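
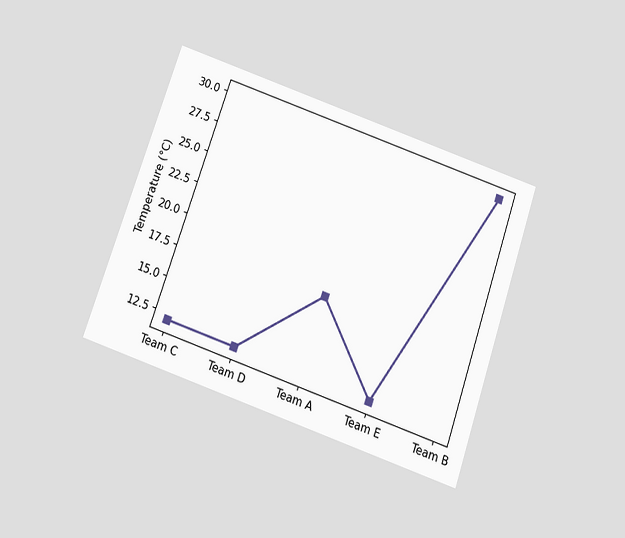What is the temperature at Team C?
The chart is tilted about 19° clockwise and viewed slightly from below. At Team C, the line is at 12°C.

12°C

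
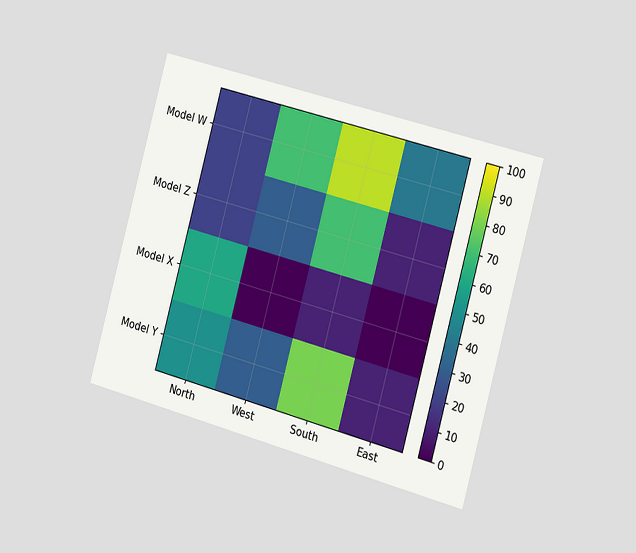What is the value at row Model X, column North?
60

The chart is tilted about 15° clockwise and viewed slightly from the right. Matching cell (Model X, North) against the colorbar gives 60.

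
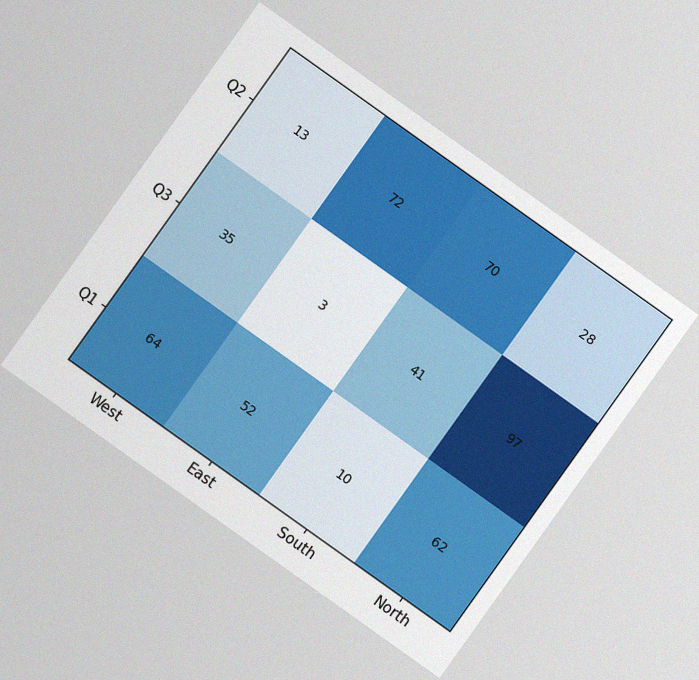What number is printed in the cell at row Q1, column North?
62

The chart is tilted about 35° clockwise, with some photo noise. The (Q1, North) cell reads 62.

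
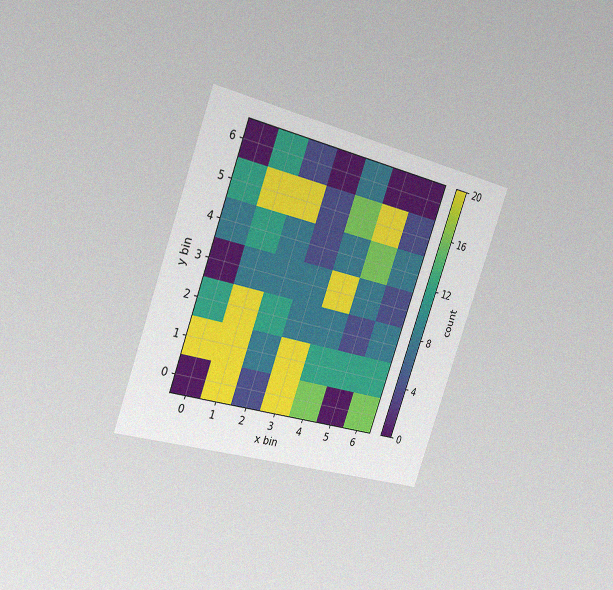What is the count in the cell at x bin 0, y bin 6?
0

The chart is tilted about 20° clockwise and viewed slightly from the left, with some photo noise. Matching the cell (0, 6) against the colorbar gives 0.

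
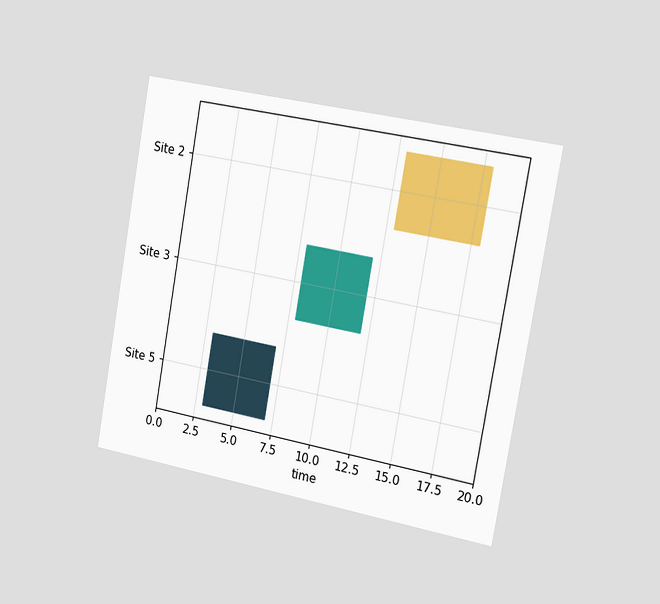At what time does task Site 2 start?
13

The chart is tilted about 10° clockwise and viewed slightly from the right. The Site 2 bar begins at t=13.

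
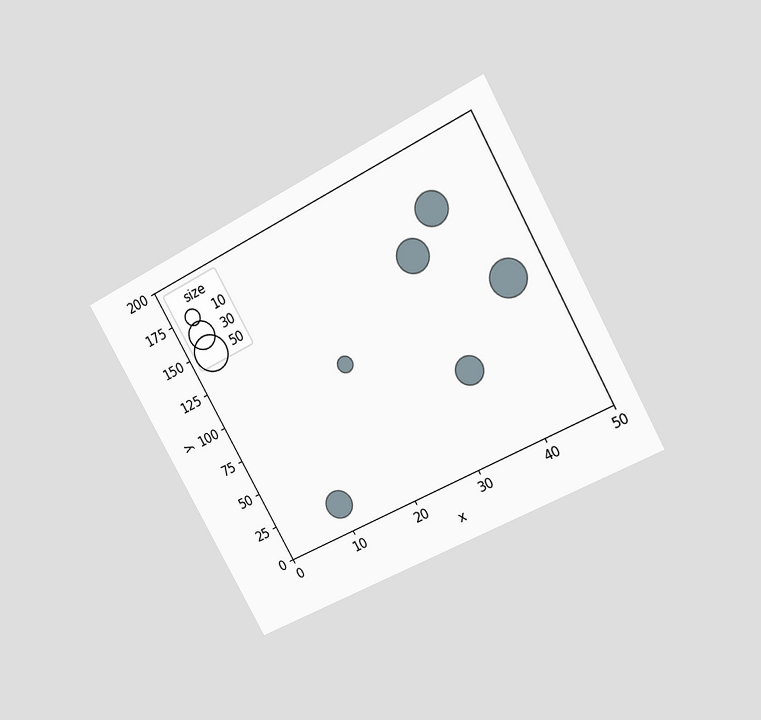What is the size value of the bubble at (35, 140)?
The chart is tilted about 29° counter-clockwise and viewed at a slight angle. Matching the bubble at (35, 140) against the size legend gives 40.

40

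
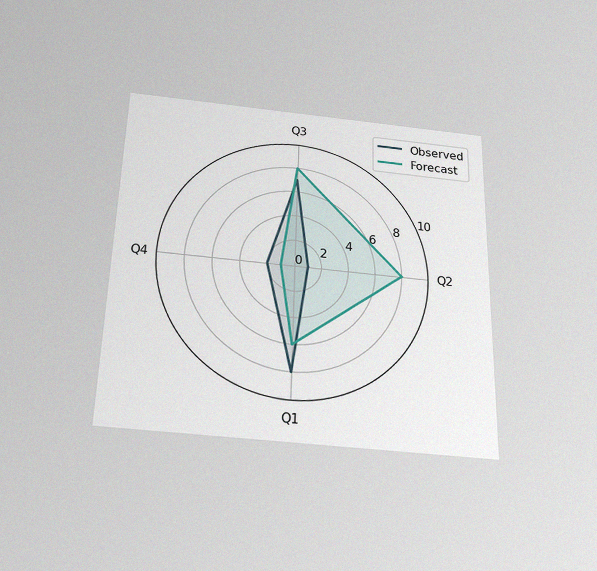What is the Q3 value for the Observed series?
7

The chart is viewed slightly from below, with some photo noise. On the Q3 axis, Observed reaches 7.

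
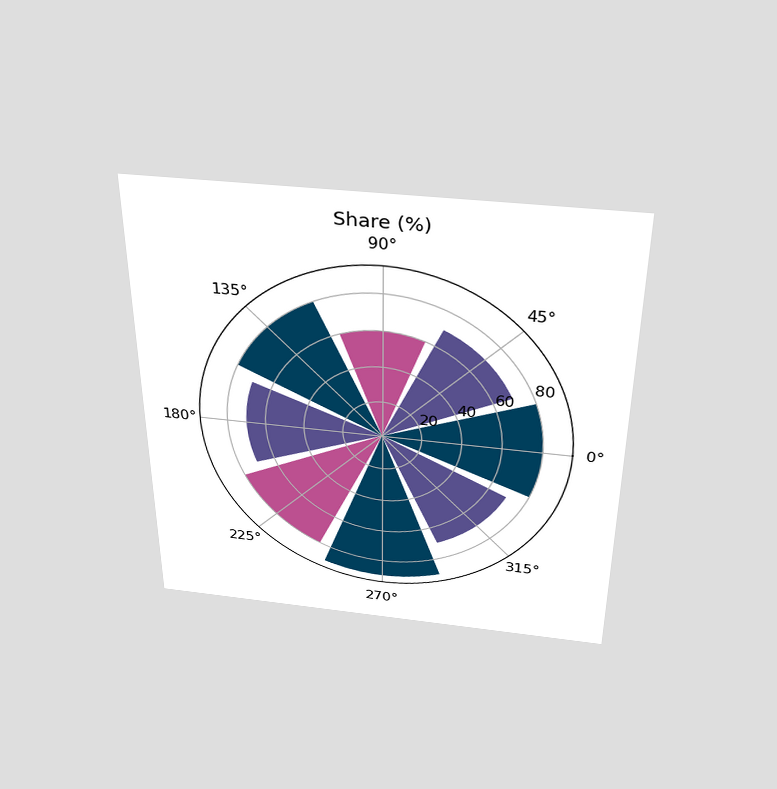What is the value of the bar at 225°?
The chart is viewed slightly from above. The bar at 225° reaches 80% on the radial axis.

80%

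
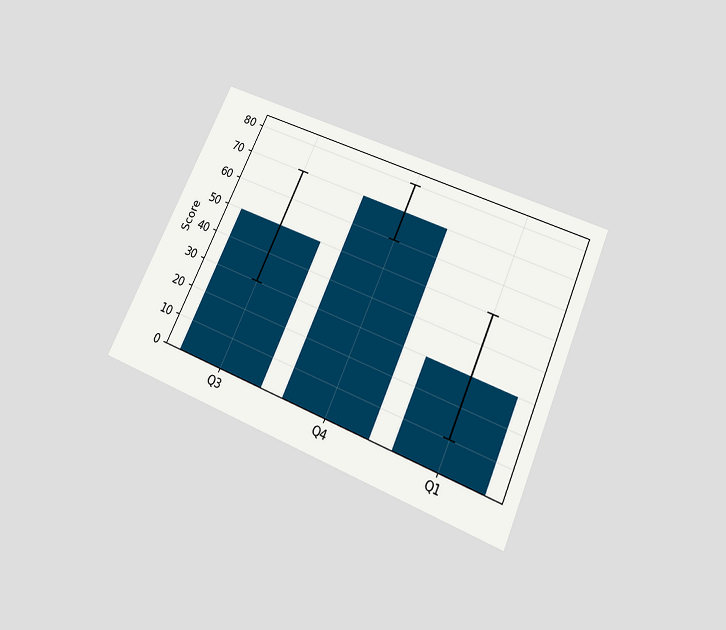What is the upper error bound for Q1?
The chart is tilted about 24° clockwise and viewed slightly from below. The Q1 bar's upper whisker reaches 50.

50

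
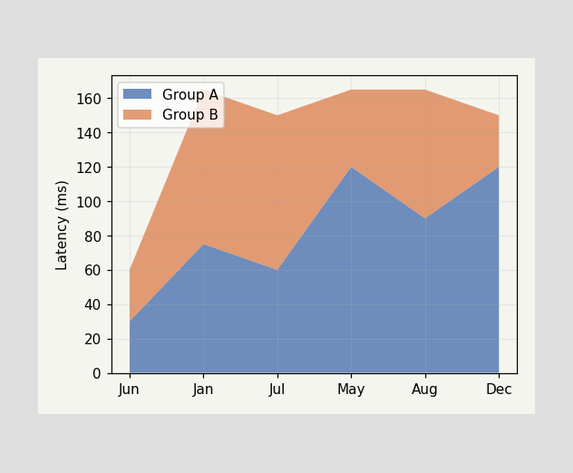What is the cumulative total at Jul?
The stacked total at Jul reaches 150ms.

150ms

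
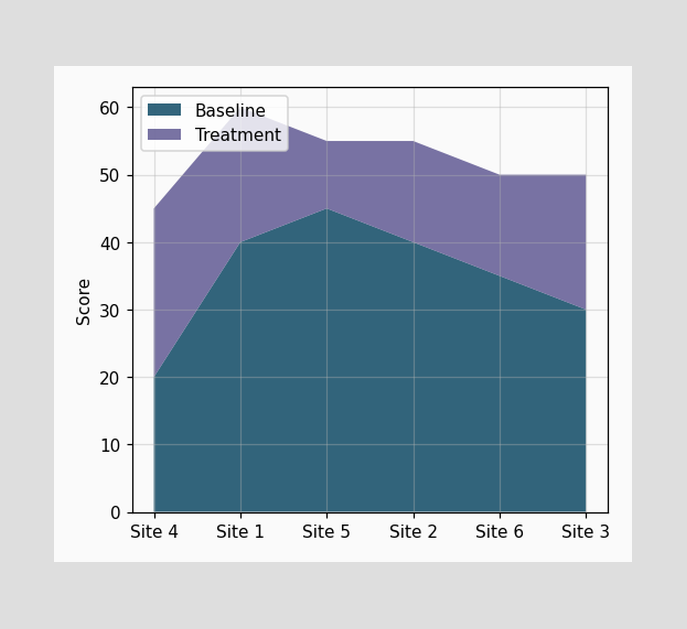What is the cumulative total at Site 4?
The stacked total at Site 4 reaches 45.

45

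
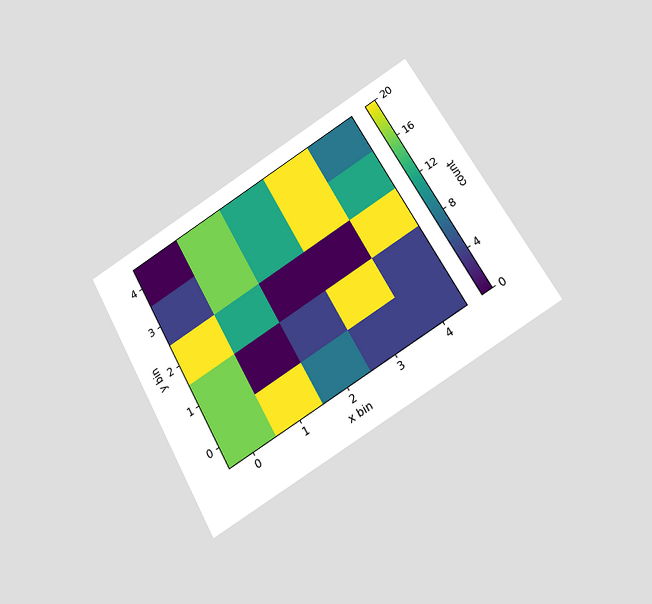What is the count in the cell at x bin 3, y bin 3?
The chart is tilted about 29° counter-clockwise and viewed slightly from below. Matching the cell (3, 3) against the colorbar gives 20.

20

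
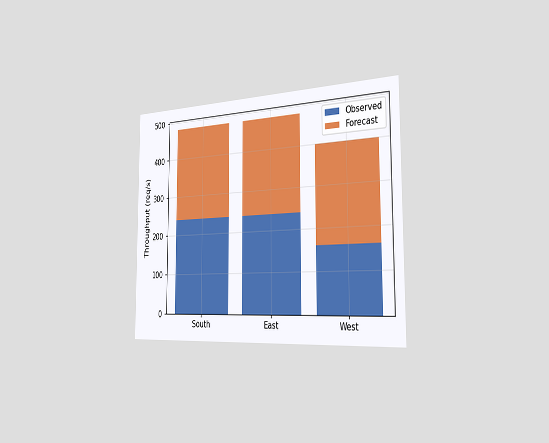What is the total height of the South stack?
480req/s

The chart is viewed slightly from the right. The South stack's top reaches 480req/s on the y-axis.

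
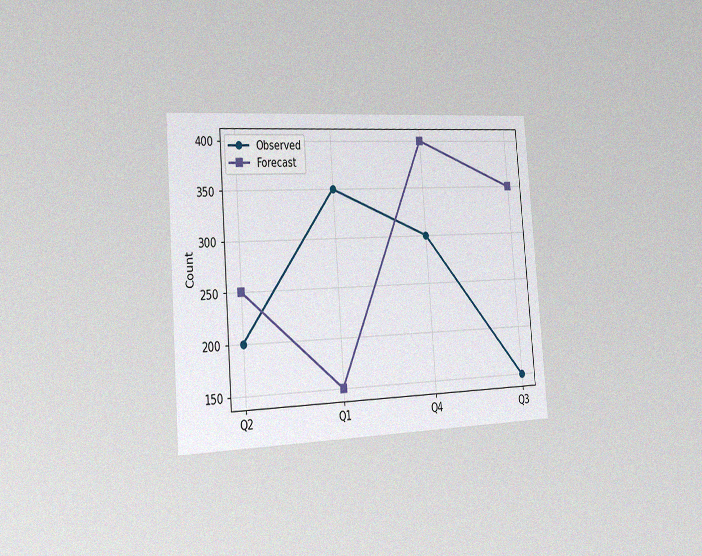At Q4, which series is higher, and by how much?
The chart is tilted about 4° counter-clockwise and viewed slightly from the left, with some photo noise. At Q4, Forecast sits above the other line by 100.

Forecast, by 100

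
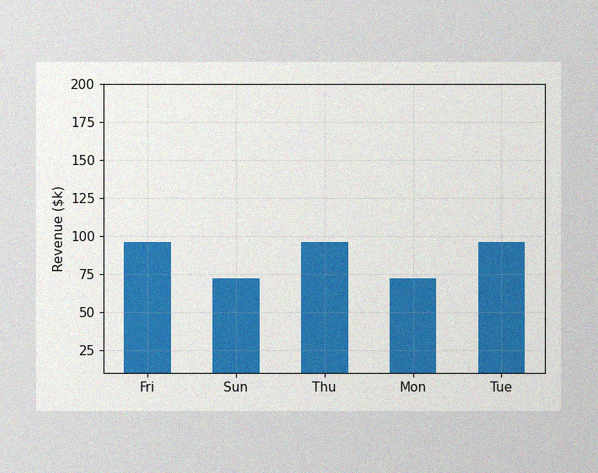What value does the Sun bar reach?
$72k

The image has some photo noise and uneven lighting. Reading along the chart's y-axis, the Sun bar reaches $72k.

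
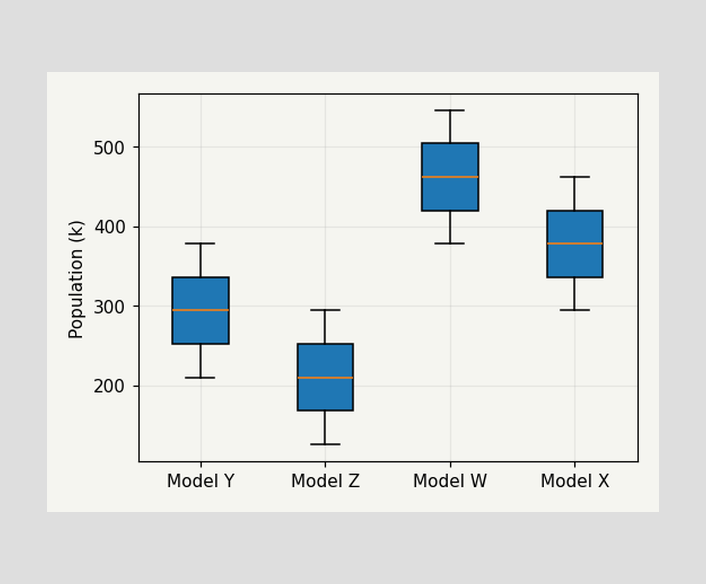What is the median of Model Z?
210k

The median line in the Model Z box sits at 210k.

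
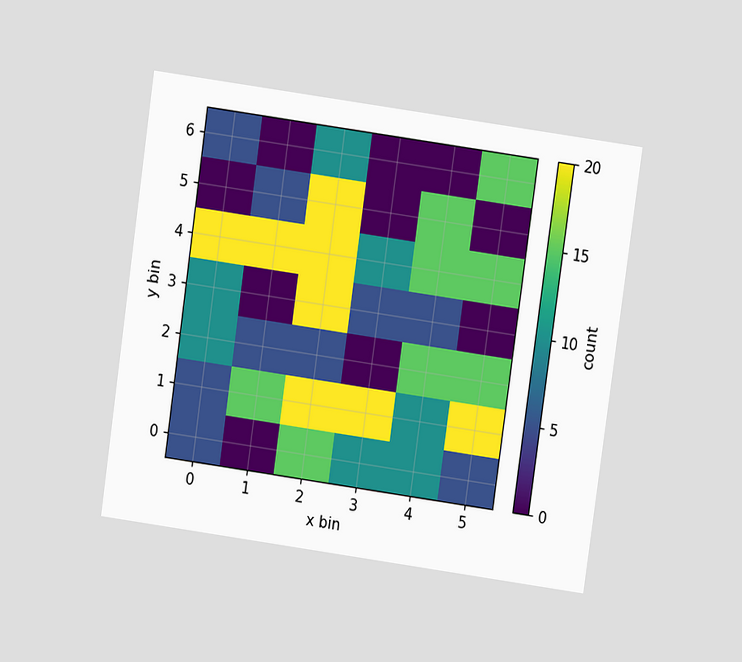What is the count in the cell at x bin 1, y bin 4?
20

The chart is tilted about 8° clockwise and viewed at a slight angle. Matching the cell (1, 4) against the colorbar gives 20.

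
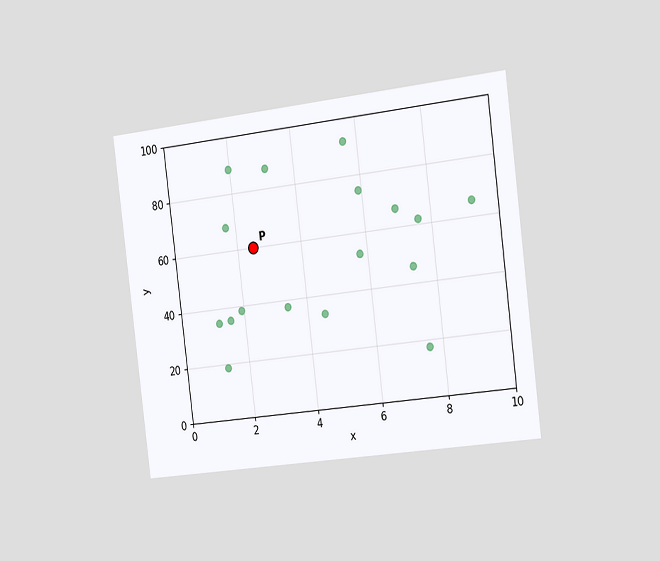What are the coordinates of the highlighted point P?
The chart is tilted about 7° counter-clockwise and viewed slightly from the right. Following the gridlines from P to each axis, P sits at (2.5, 60).

(2.5, 60)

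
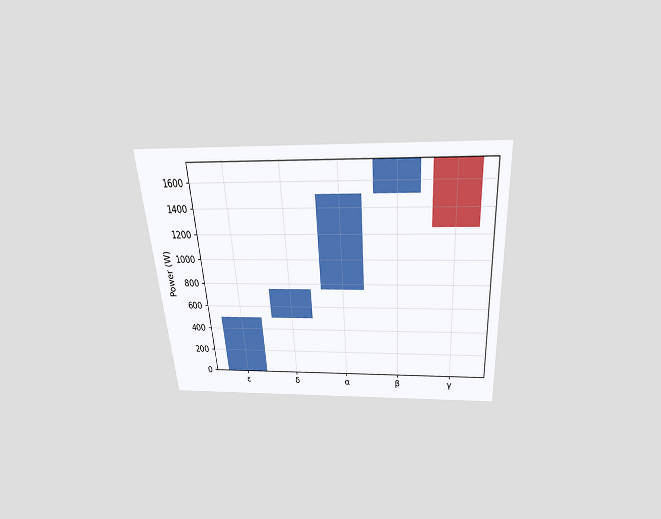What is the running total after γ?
1250W

The chart is tilted about 4° counter-clockwise and viewed slightly from above. After γ the running total reaches 1250W.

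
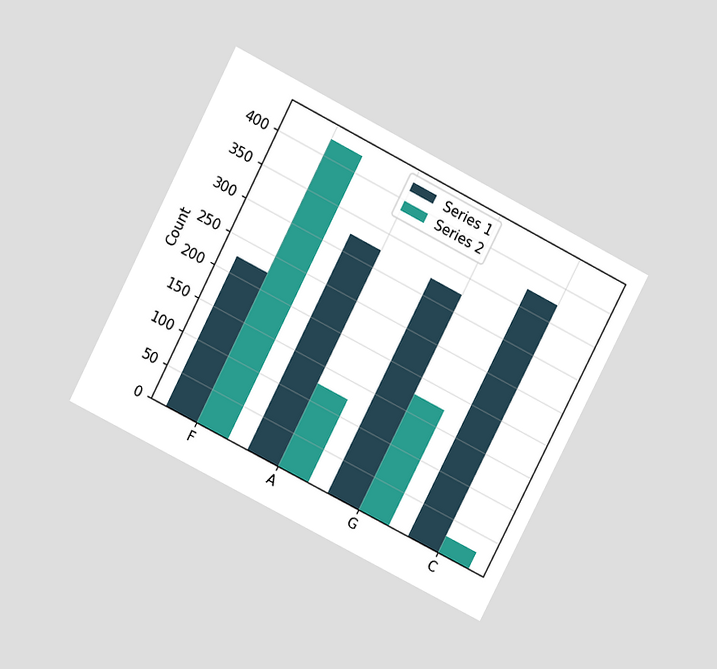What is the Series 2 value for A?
125

The chart is tilted about 27° clockwise and viewed slightly from above. The Series 2 bar at A reaches 125 on the y-axis.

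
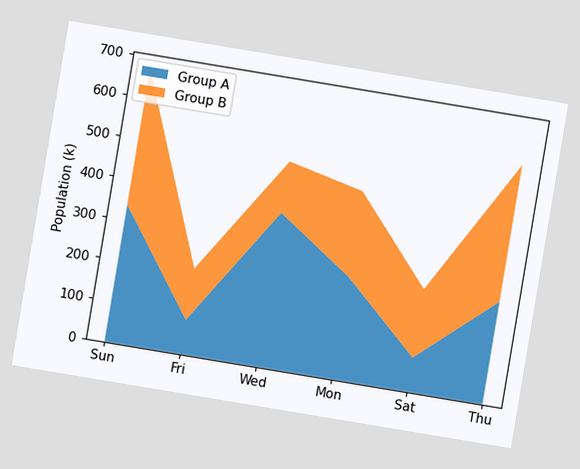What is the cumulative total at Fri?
210k

The chart is tilted about 9° clockwise. The stacked total at Fri reaches 210k.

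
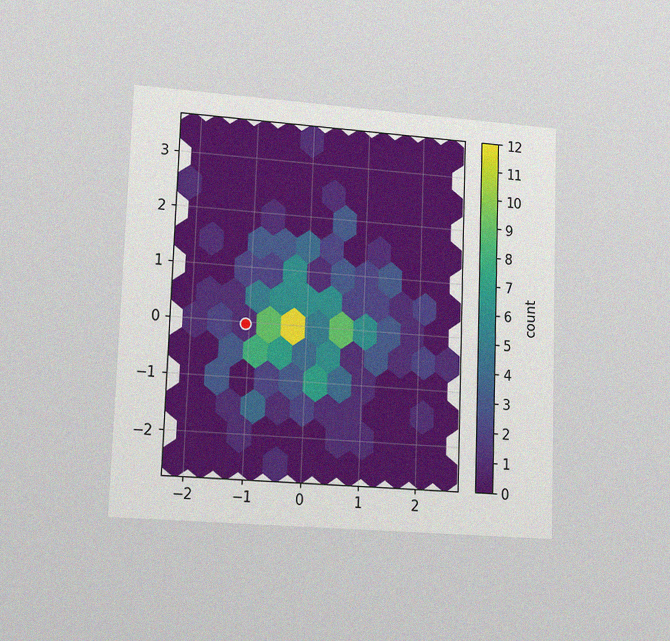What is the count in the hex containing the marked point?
The chart is tilted about 2° clockwise and viewed at a slight angle, with some photo noise. The marked hex reads 1 on the colorbar.

1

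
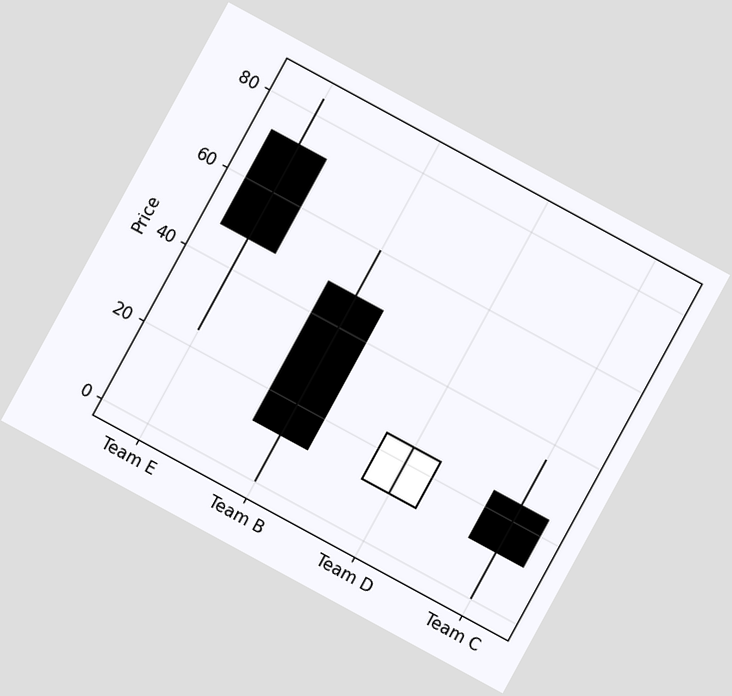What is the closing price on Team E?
The chart is tilted about 29° clockwise. The Team E candle closes at 48.

48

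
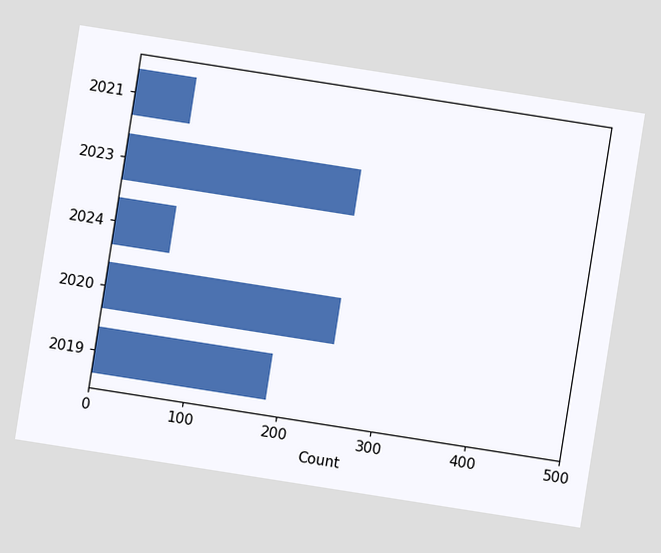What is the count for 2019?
186

The chart is tilted about 9° clockwise. Reading along the chart's x-axis, the 2019 bar reaches 186.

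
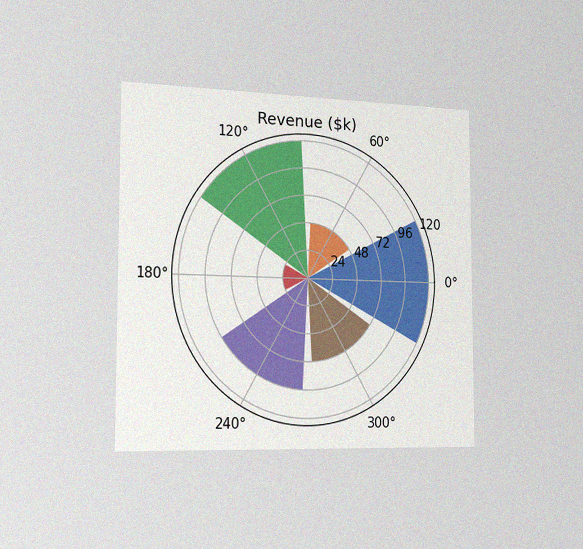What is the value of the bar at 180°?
The chart is viewed slightly from the left, with some photo noise. The bar at 180° reaches $24k on the radial axis.

$24k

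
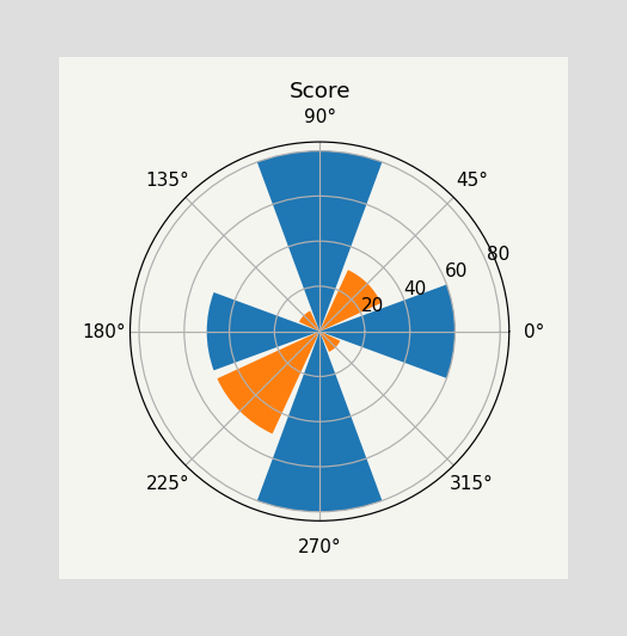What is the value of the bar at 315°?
The bar at 315° reaches 10 on the radial axis.

10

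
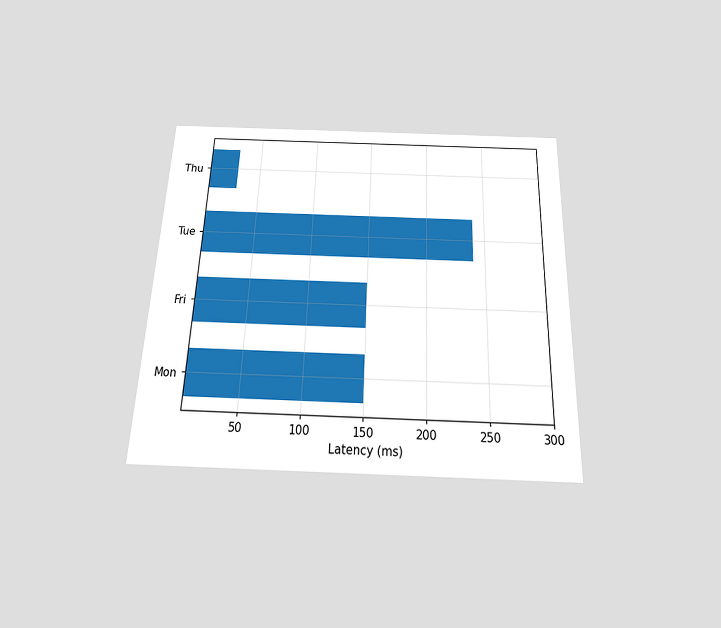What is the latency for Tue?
240ms

The chart is tilted about 2° clockwise and viewed slightly from below. Reading along the chart's x-axis, the Tue bar reaches 240ms.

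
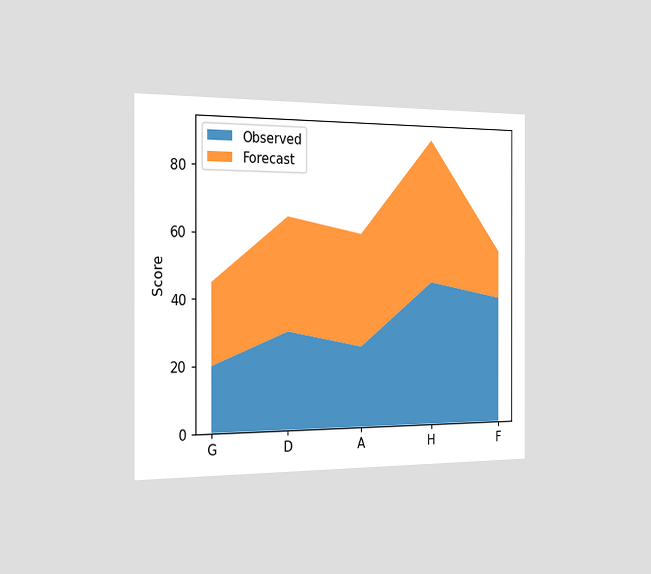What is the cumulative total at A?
The chart is viewed slightly from the left. The stacked total at A reaches 60.

60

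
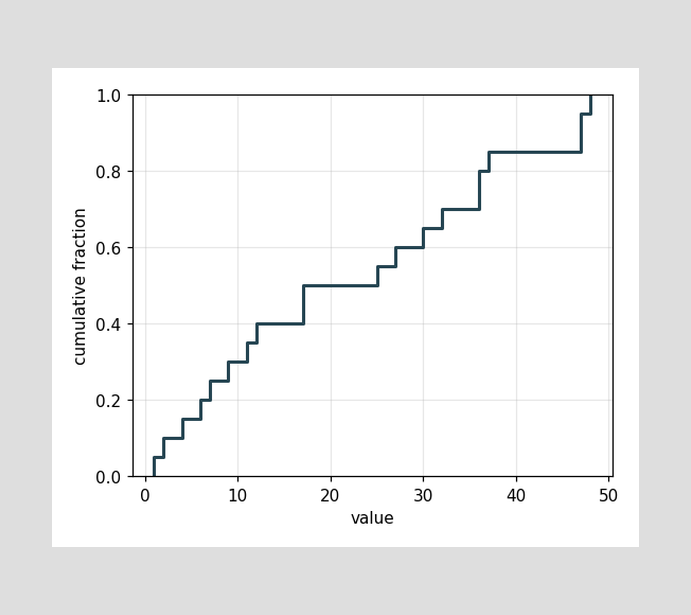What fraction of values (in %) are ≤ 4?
15%

At x=4 the ECDF step is at 15%.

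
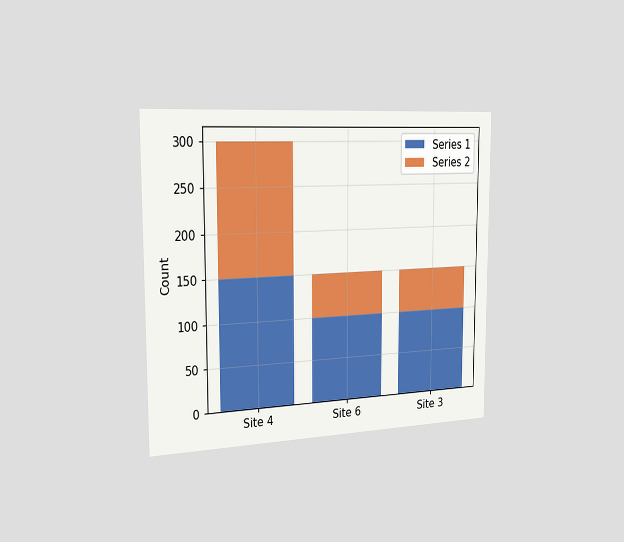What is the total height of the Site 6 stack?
150

The chart is viewed slightly from the left. The Site 6 stack's top reaches 150 on the y-axis.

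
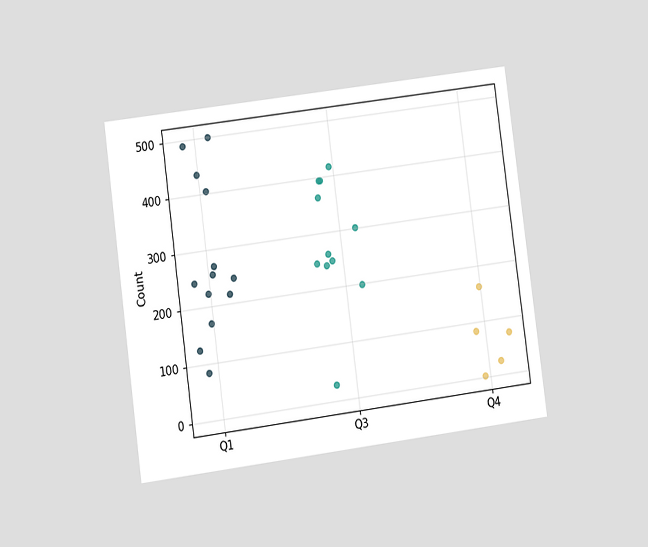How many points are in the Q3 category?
The chart is tilted about 8° counter-clockwise and viewed at a slight angle. Counting the markers in the Q3 column gives 11.

11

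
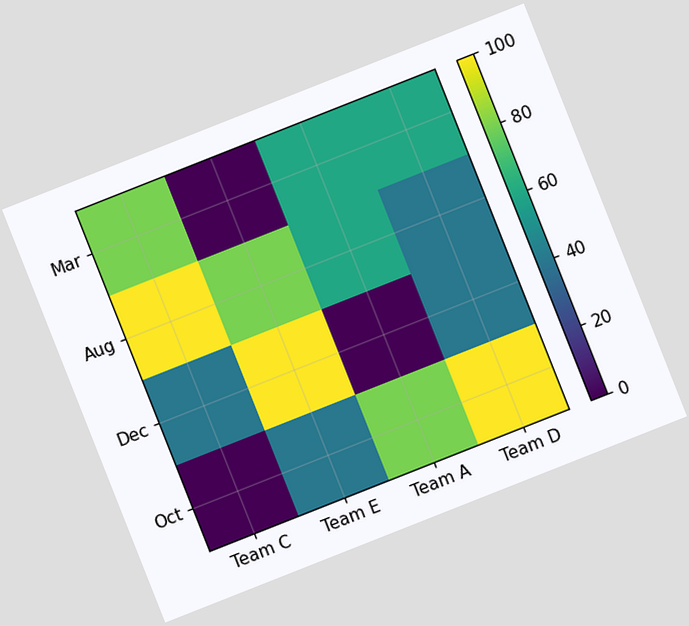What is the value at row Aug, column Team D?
40

The chart is tilted about 22° counter-clockwise. Matching cell (Aug, Team D) against the colorbar gives 40.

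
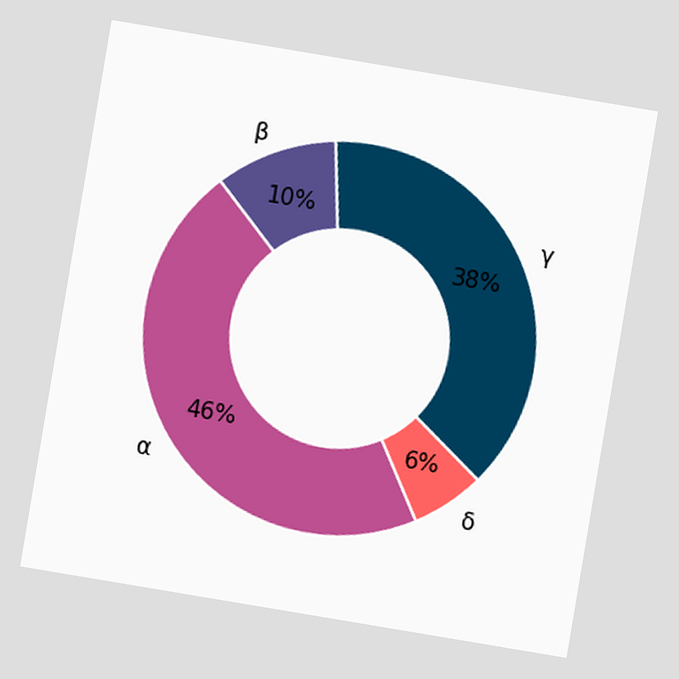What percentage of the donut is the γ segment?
The chart is tilted about 10° clockwise. The γ segment takes up 38% of the ring.

38%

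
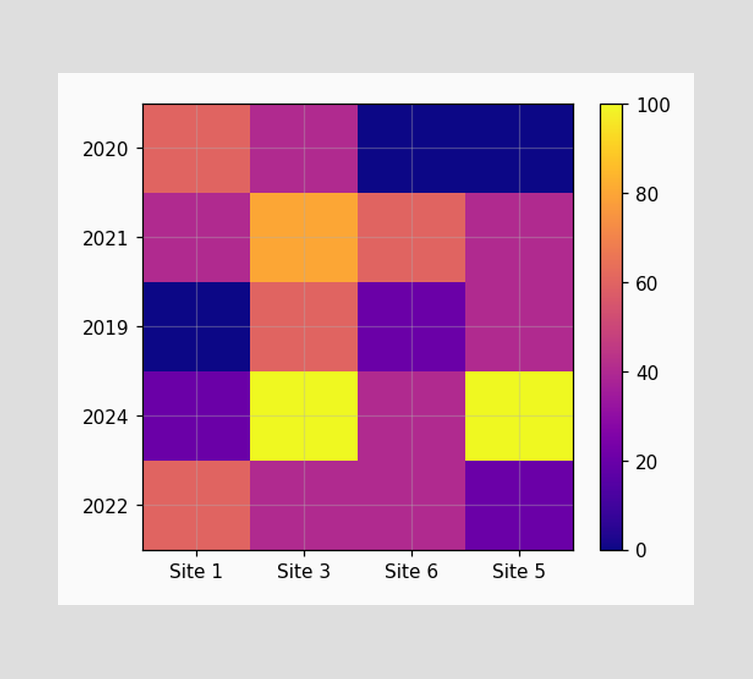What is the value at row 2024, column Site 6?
Matching cell (2024, Site 6) against the colorbar gives 40.

40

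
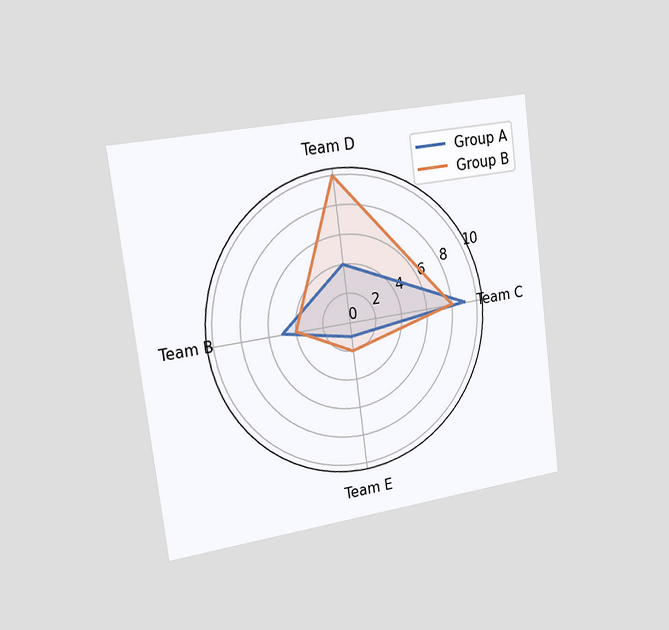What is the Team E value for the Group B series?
2

The chart is tilted about 7° counter-clockwise and viewed slightly from the left. On the Team E axis, Group B reaches 2.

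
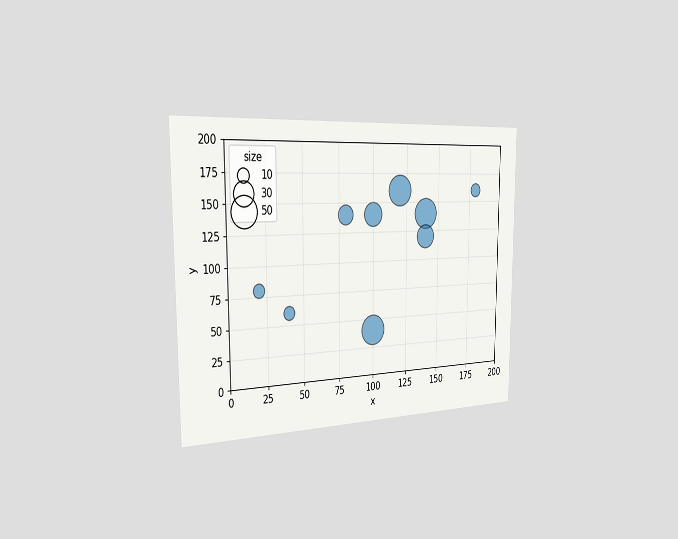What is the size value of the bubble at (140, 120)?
The chart is viewed slightly from the left. Matching the bubble at (140, 120) against the size legend gives 30.

30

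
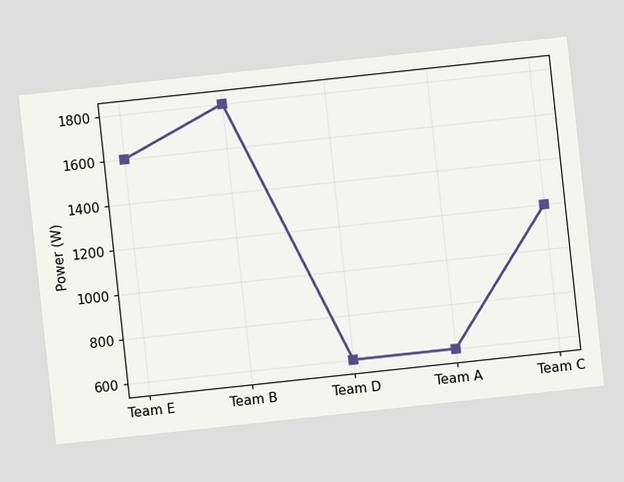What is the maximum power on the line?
1800W

The chart is tilted about 6° counter-clockwise. The highest point is at Team B, and reading across to the y-axis gives 1800W.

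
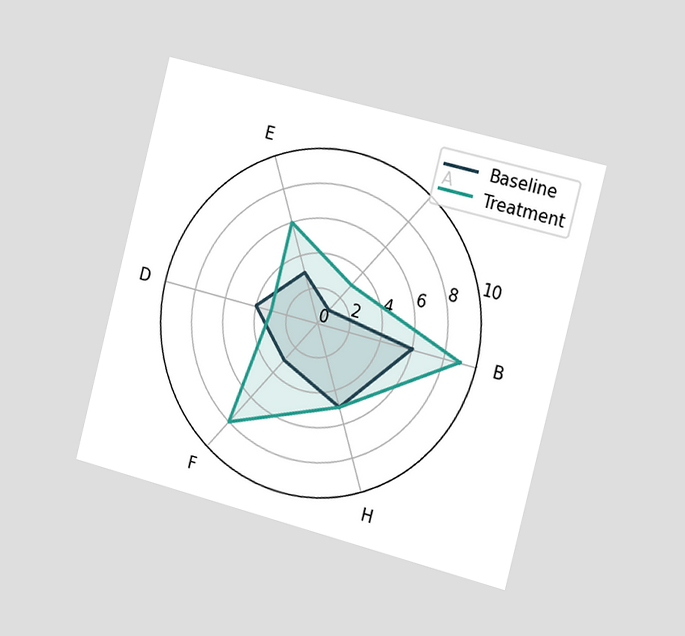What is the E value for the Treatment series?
6

The chart is tilted about 14° clockwise and viewed slightly from the right. On the E axis, Treatment reaches 6.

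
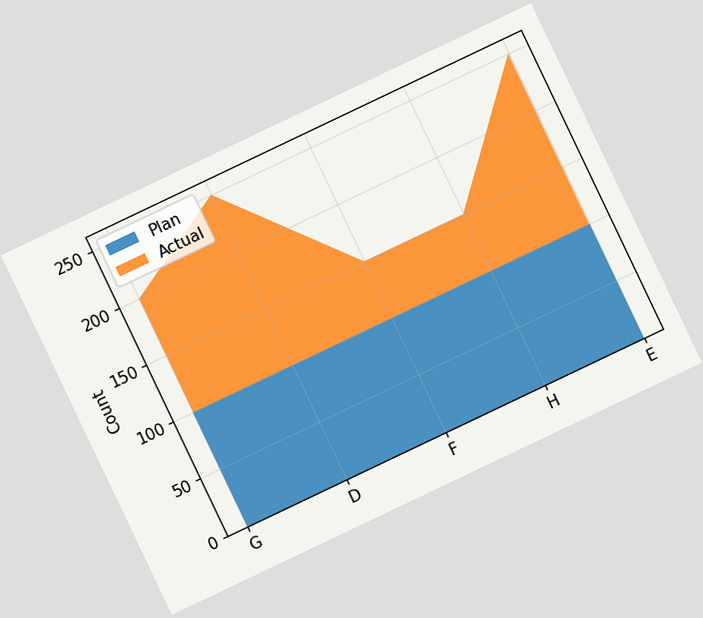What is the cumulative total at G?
The chart is tilted about 25° counter-clockwise. The stacked total at G reaches 200.

200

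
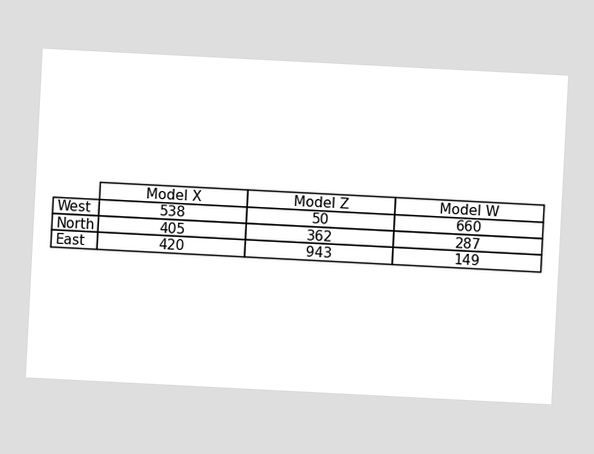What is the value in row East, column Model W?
The chart is tilted about 3° clockwise. The (East, Model W) cell reads 149.

149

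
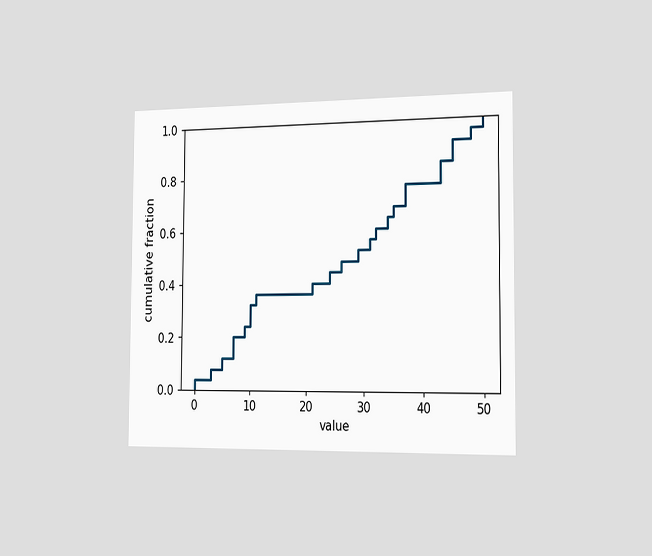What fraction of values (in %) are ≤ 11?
The chart is viewed slightly from the right. At x=11 the ECDF step is at 36%.

36%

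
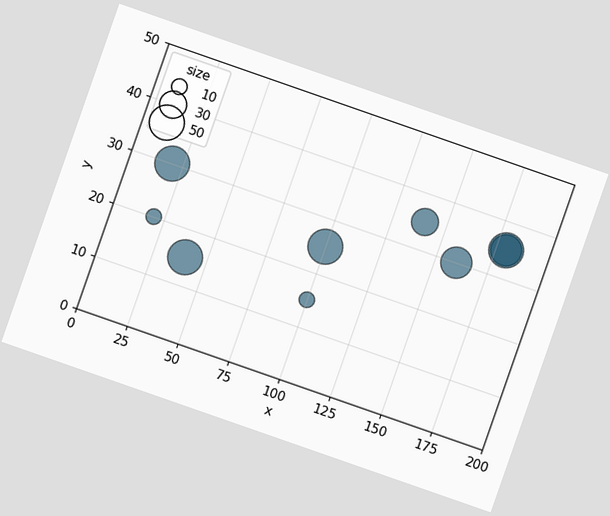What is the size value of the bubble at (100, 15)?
The chart is tilted about 19° clockwise. Matching the bubble at (100, 15) against the size legend gives 10.

10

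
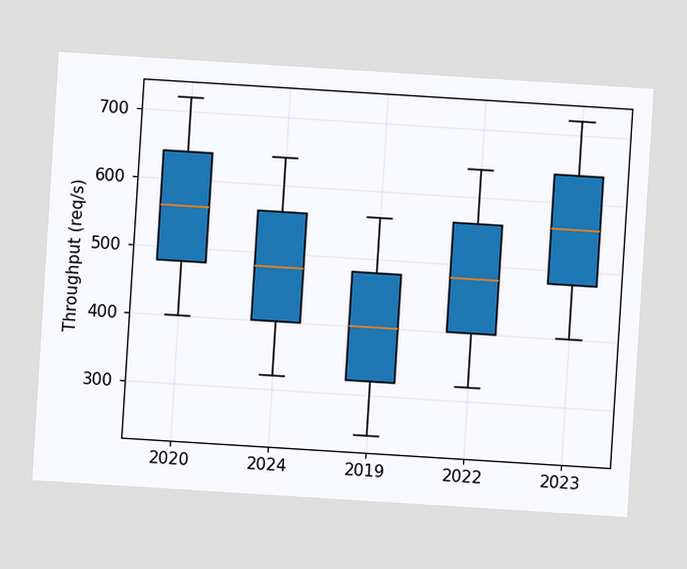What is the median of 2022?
480req/s

The chart is tilted about 4° clockwise. The median line in the 2022 box sits at 480req/s.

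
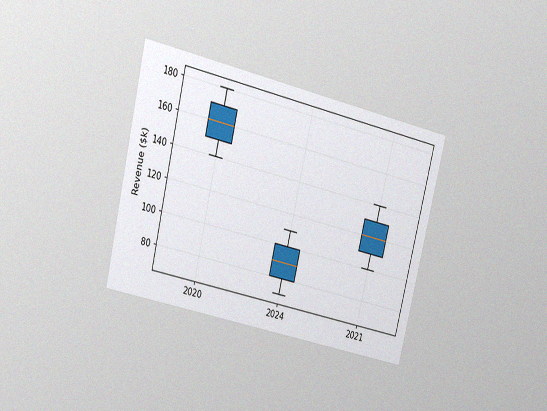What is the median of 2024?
The chart is tilted about 14° clockwise and viewed at a slight angle, with some photo noise. The median line in the 2024 box sits at $90k.

$90k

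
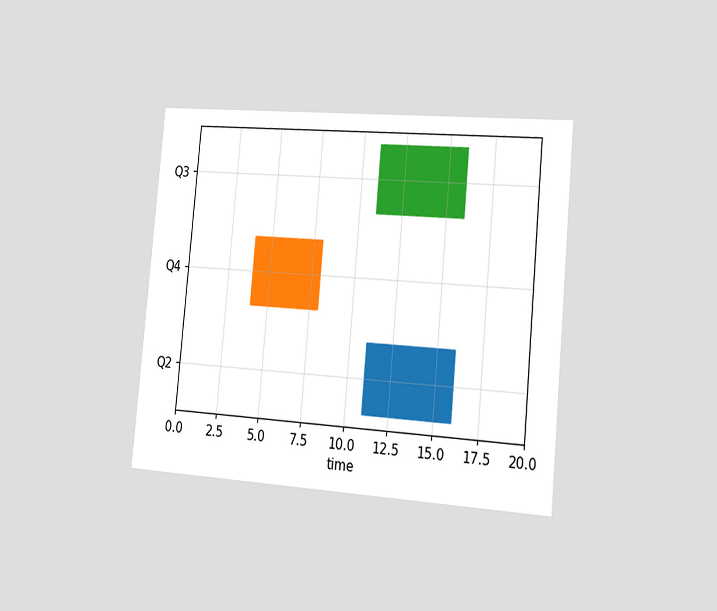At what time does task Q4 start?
The chart is tilted about 5° clockwise and viewed slightly from the right. The Q4 bar begins at t=4.

4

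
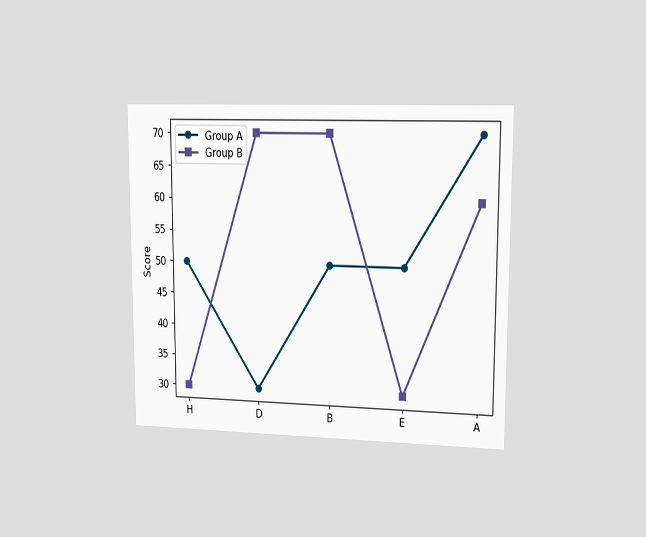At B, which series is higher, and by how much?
The chart is viewed slightly from the right. At B, Group B sits above the other line by 20.

Group B, by 20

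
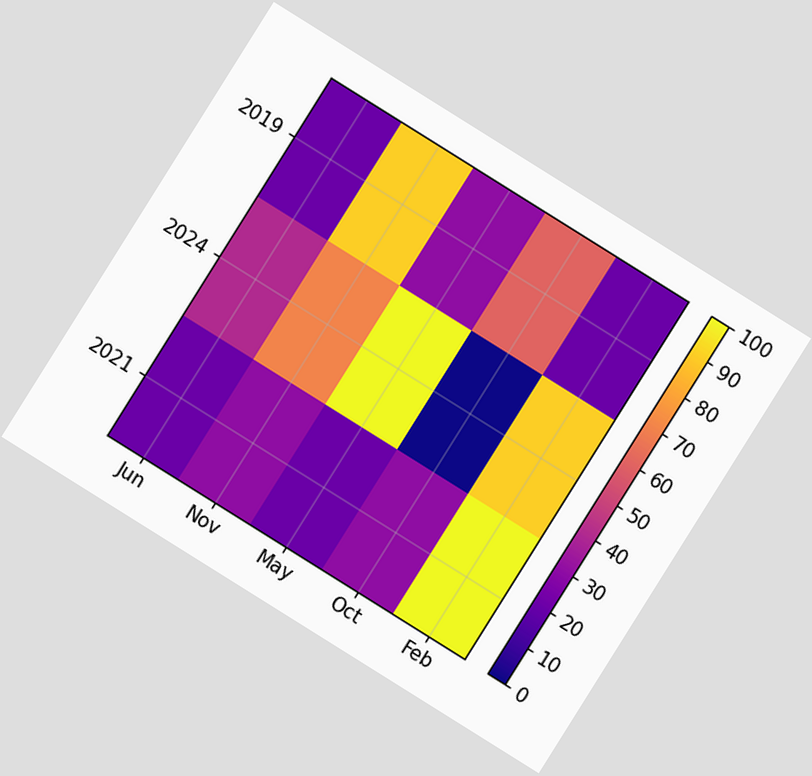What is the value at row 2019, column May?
The chart is tilted about 32° clockwise. Matching cell (2019, May) against the colorbar gives 30.

30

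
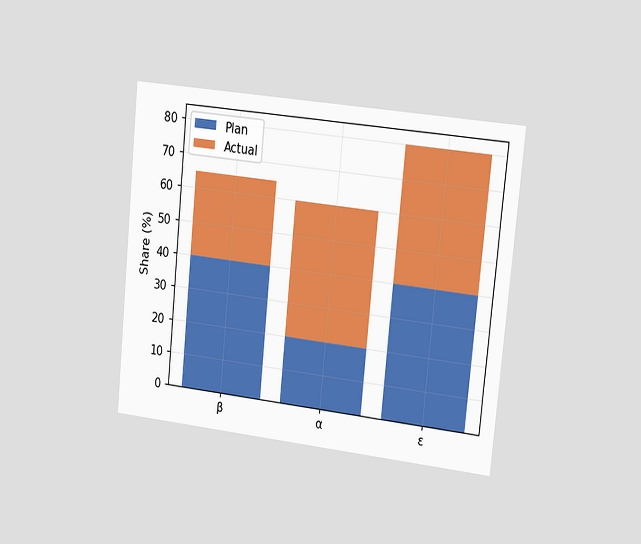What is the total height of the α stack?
The chart is tilted about 6° clockwise and viewed slightly from the right. The α stack's top reaches 60% on the y-axis.

60%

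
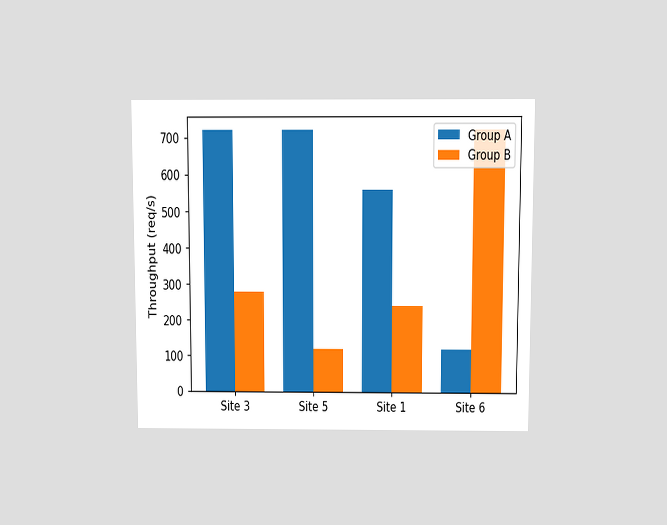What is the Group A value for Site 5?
720req/s

The chart is viewed slightly from above. The Group A bar at Site 5 reaches 720req/s on the y-axis.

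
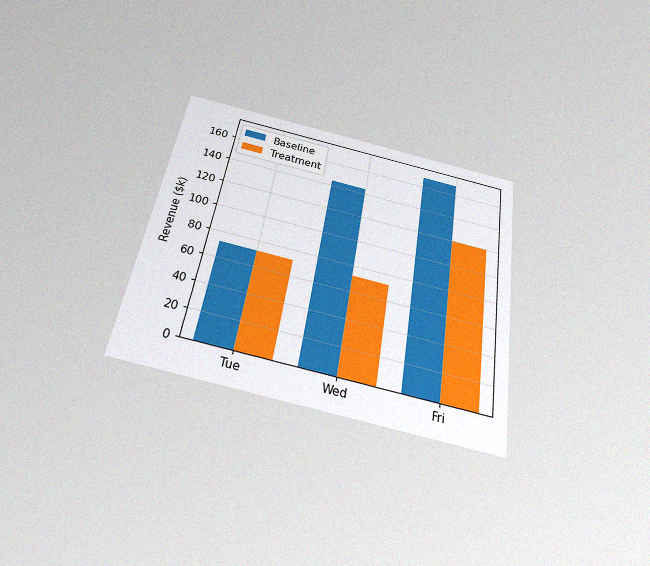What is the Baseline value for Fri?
$168k

The chart is tilted about 9° clockwise and viewed slightly from below, with some photo noise. The Baseline bar at Fri reaches $168k on the y-axis.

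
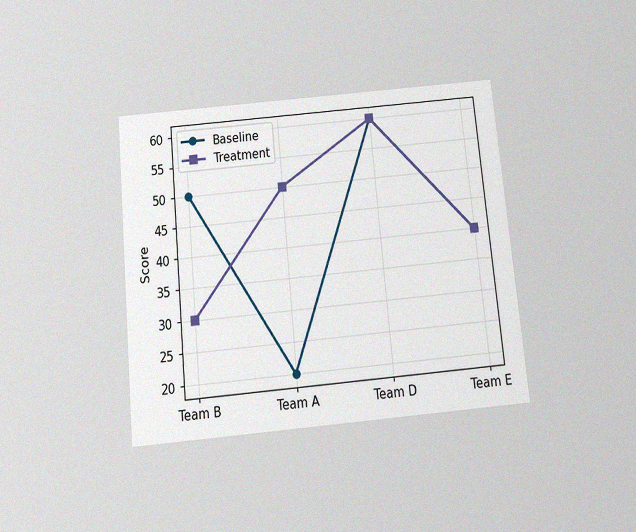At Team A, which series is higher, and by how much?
The chart is tilted about 5° counter-clockwise and viewed slightly from below, with some photo noise. At Team A, Treatment sits above the other line by 30.

Treatment, by 30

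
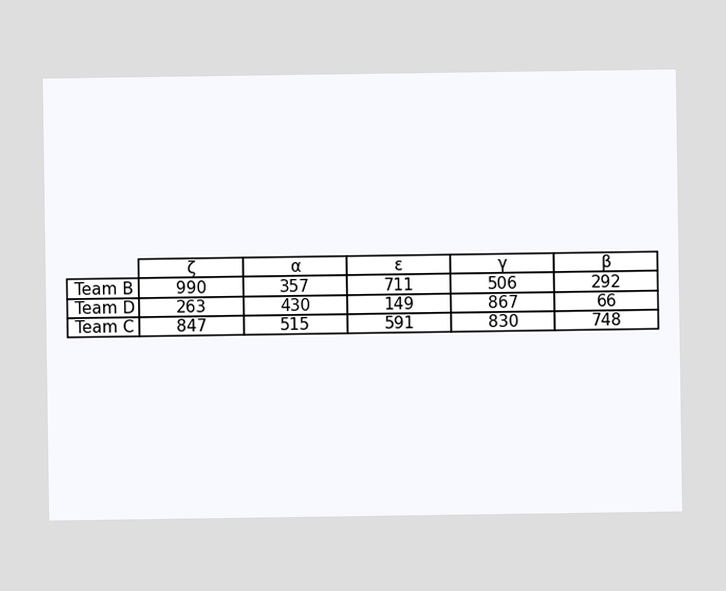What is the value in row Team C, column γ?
830

The (Team C, γ) cell reads 830.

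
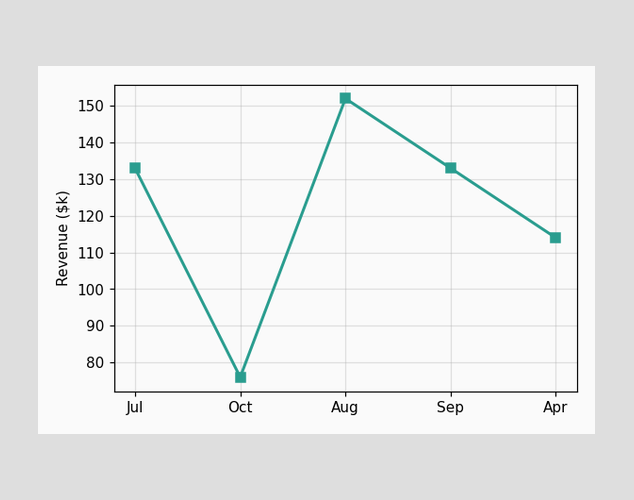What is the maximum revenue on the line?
$152k

The highest point is at Aug, and reading across to the y-axis gives $152k.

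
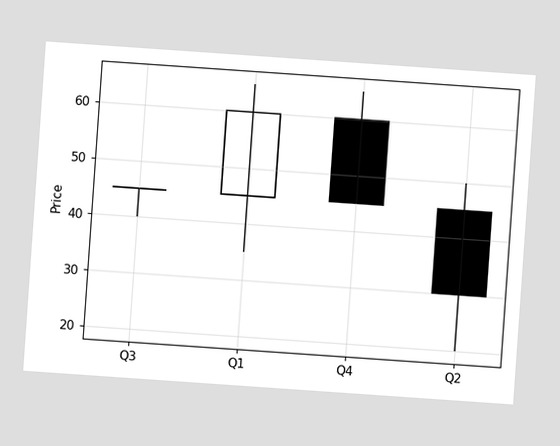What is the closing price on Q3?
45

The chart is tilted about 4° clockwise. The Q3 candle closes at 45.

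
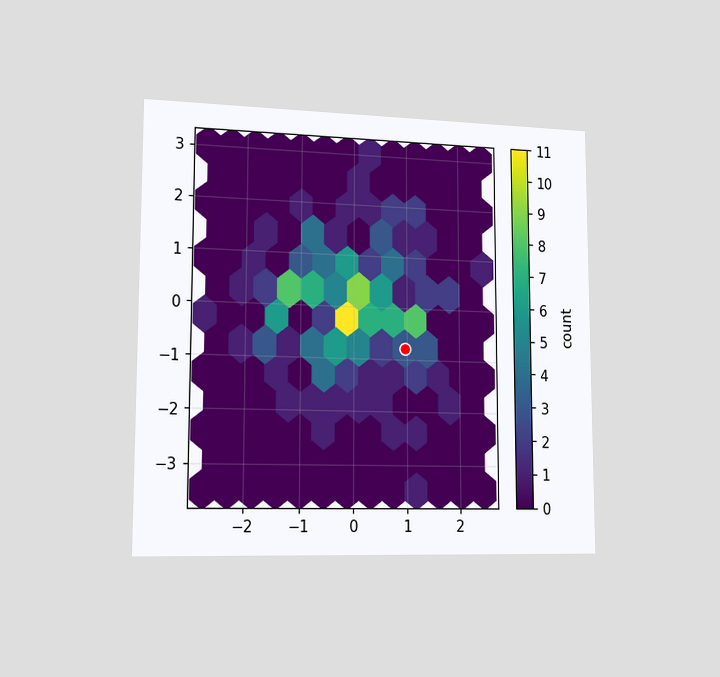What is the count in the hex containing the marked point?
3

The chart is viewed slightly from the left. The marked hex reads 3 on the colorbar.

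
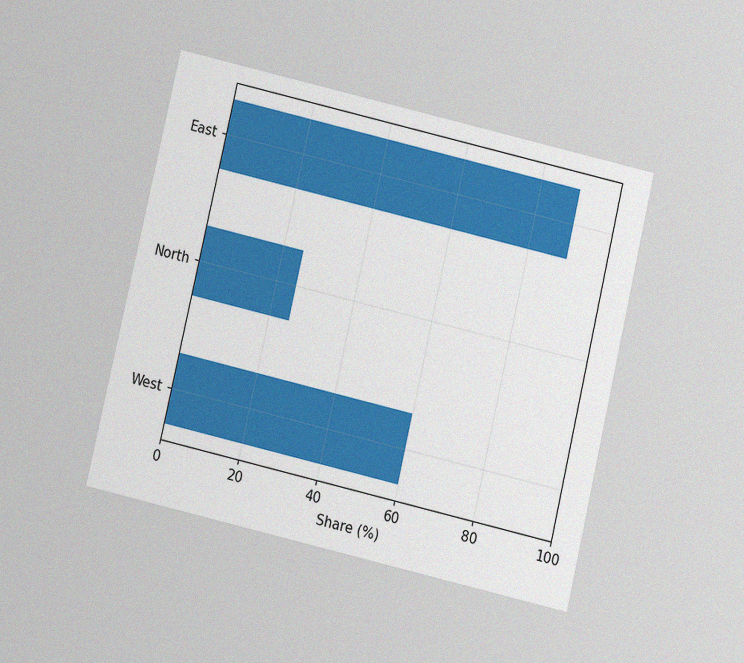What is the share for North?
25%

The chart is tilted about 13° clockwise and viewed slightly from below, with some photo noise. Reading along the chart's x-axis, the North bar reaches 25%.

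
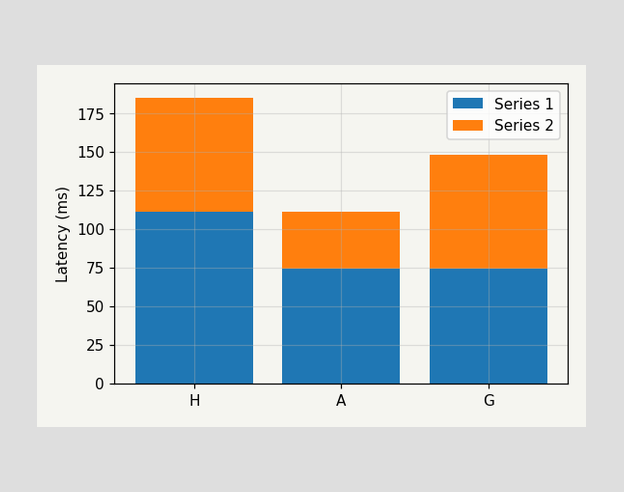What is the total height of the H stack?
185ms

The H stack's top reaches 185ms on the y-axis.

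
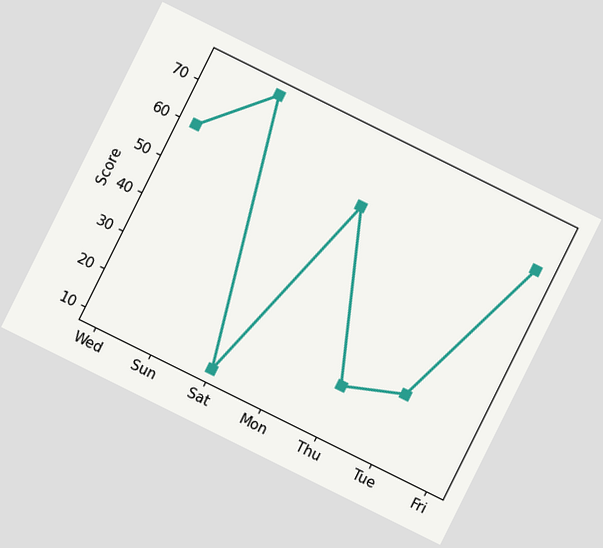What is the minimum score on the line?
10

The chart is tilted about 26° clockwise. The lowest point is at Sat, and reading across to the y-axis gives 10.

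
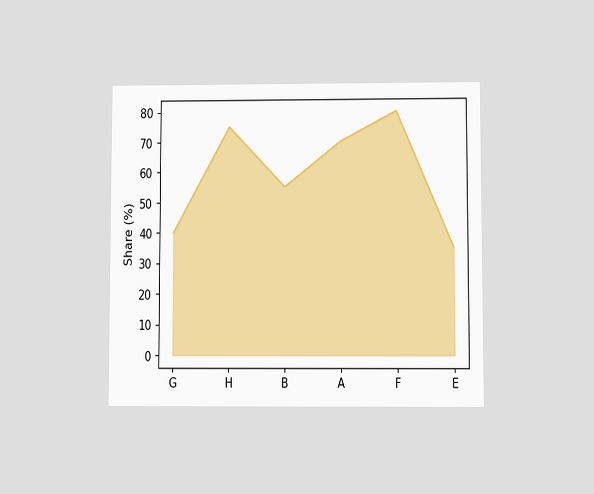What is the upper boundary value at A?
70%

The chart is viewed at a slight angle. At A the upper boundary is at 70%.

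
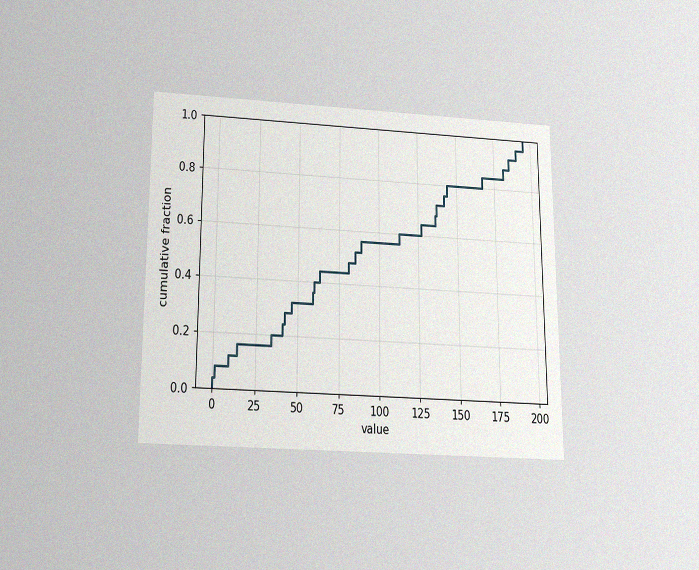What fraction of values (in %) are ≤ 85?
The chart is viewed slightly from below, with some photo noise. At x=85 the ECDF step is at 52%.

52%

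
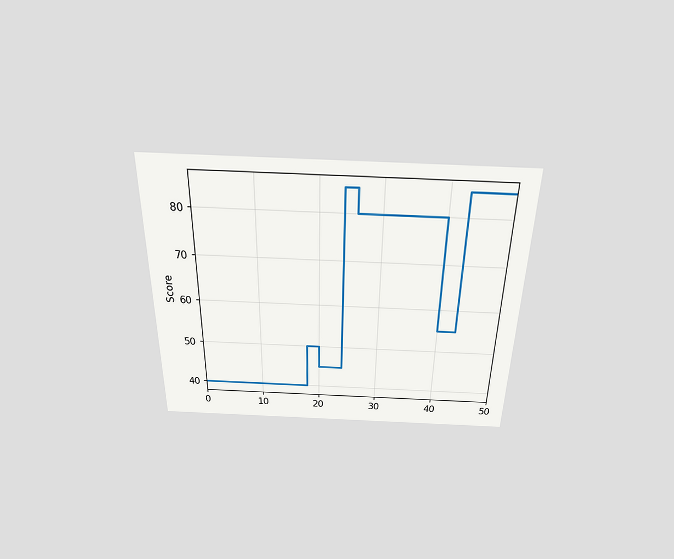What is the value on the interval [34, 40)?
80

The chart is viewed slightly from above. On [34, 40) the step sits at 80.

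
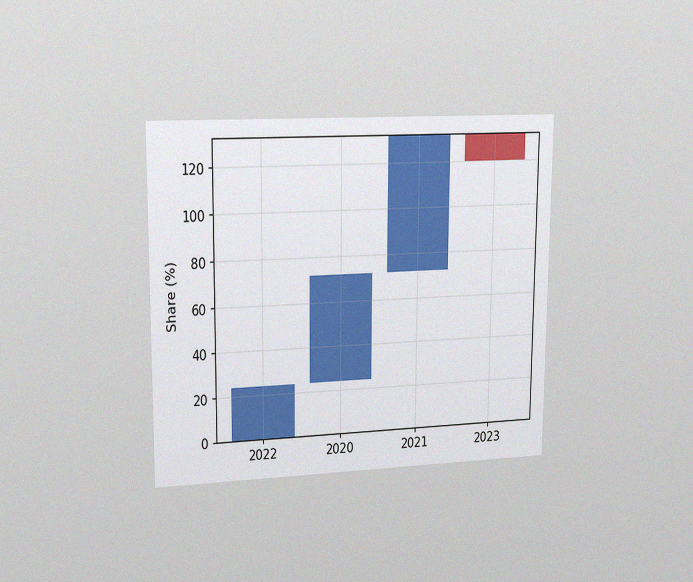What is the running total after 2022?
The chart is viewed slightly from the left, with some photo noise. After 2022 the running total reaches 24%.

24%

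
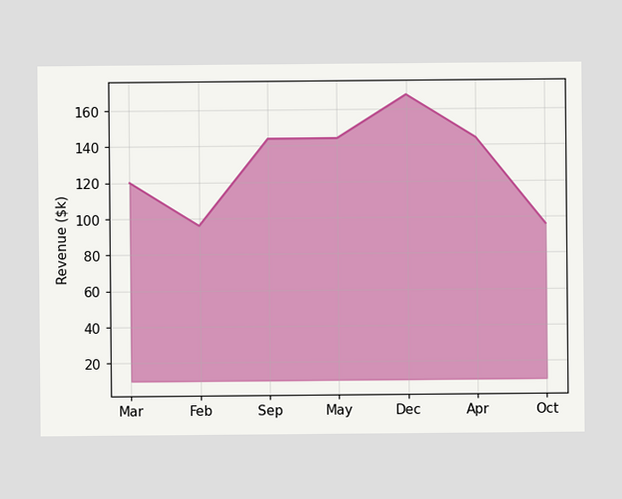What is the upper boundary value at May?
At May the upper boundary is at $144k.

$144k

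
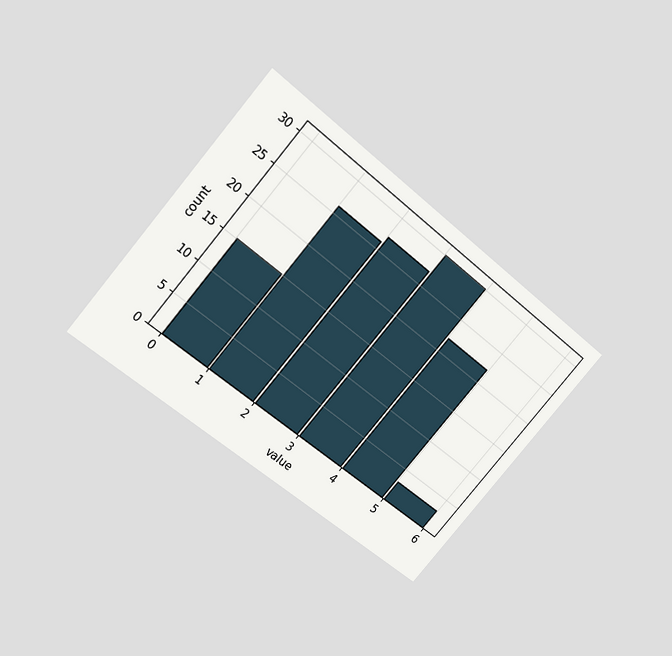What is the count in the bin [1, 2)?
The chart is tilted about 40° clockwise and viewed slightly from above. The [1, 2) bin has height 26.

26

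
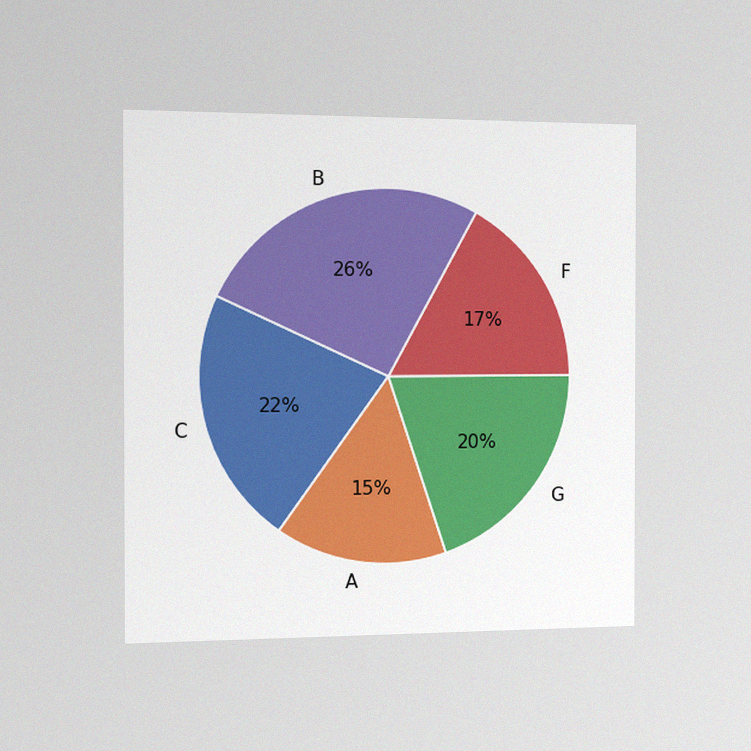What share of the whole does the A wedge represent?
15%

The chart is viewed slightly from the left, with some photo noise. The A slice takes up 15% of the pie.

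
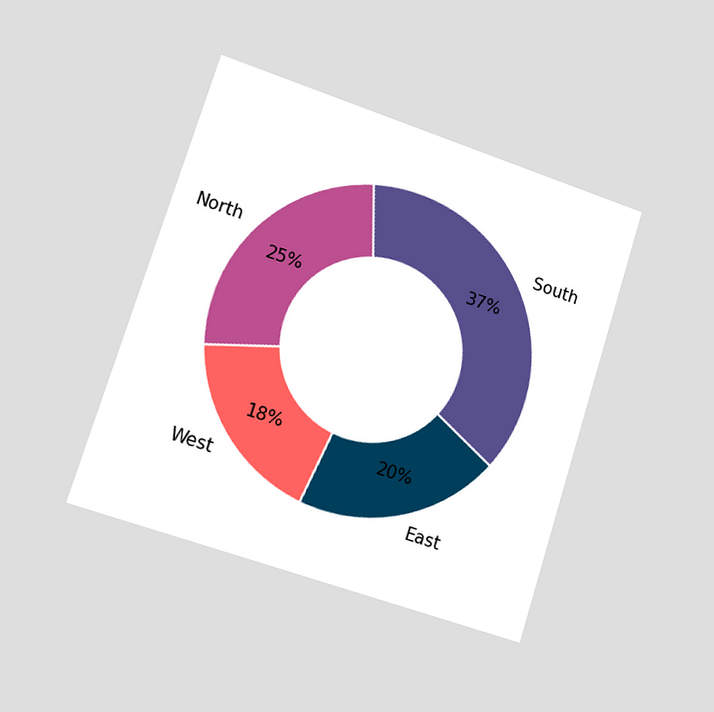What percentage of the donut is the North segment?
The chart is tilted about 18° clockwise and viewed slightly from the left. The North segment takes up 25% of the ring.

25%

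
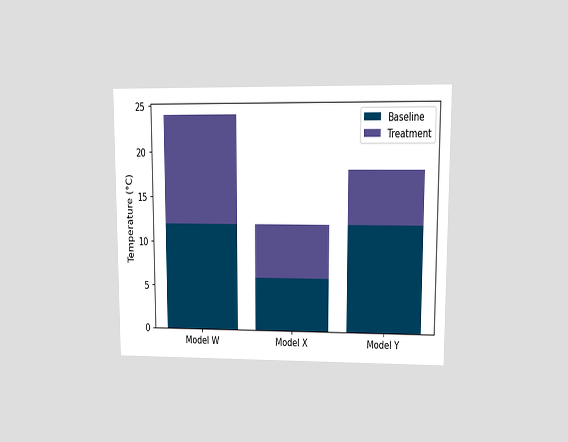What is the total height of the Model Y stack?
The chart is viewed at a slight angle. The Model Y stack's top reaches 18°C on the y-axis.

18°C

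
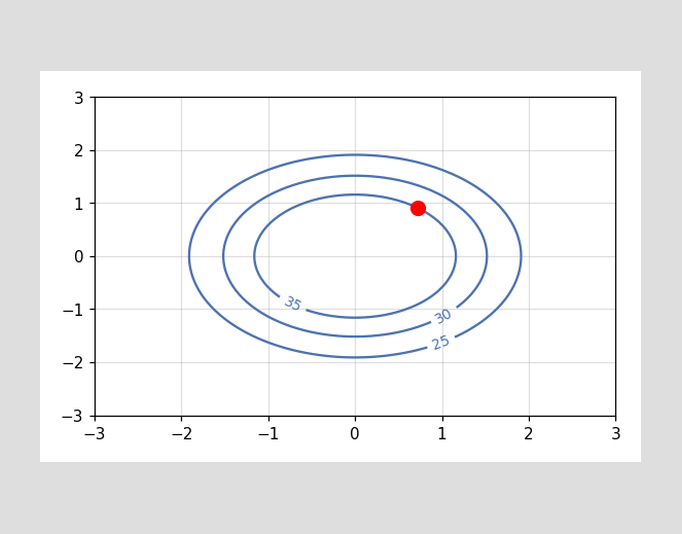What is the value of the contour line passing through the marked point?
The marked point sits on the contour labelled 35.

35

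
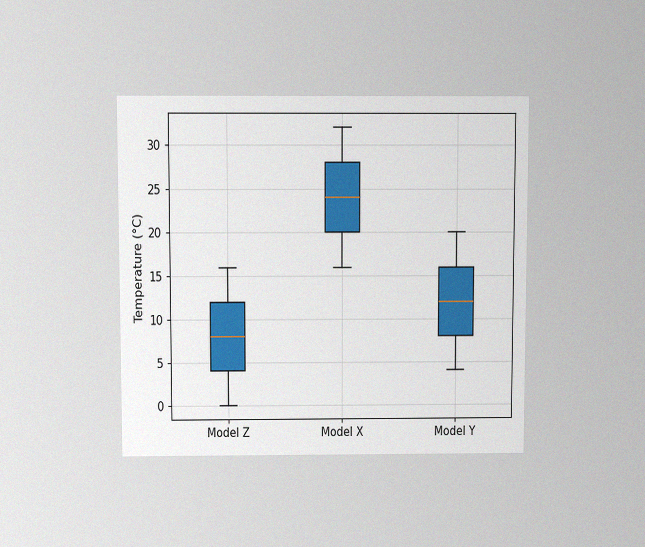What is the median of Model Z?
8°C

The chart is viewed slightly from above, with some photo noise. The median line in the Model Z box sits at 8°C.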